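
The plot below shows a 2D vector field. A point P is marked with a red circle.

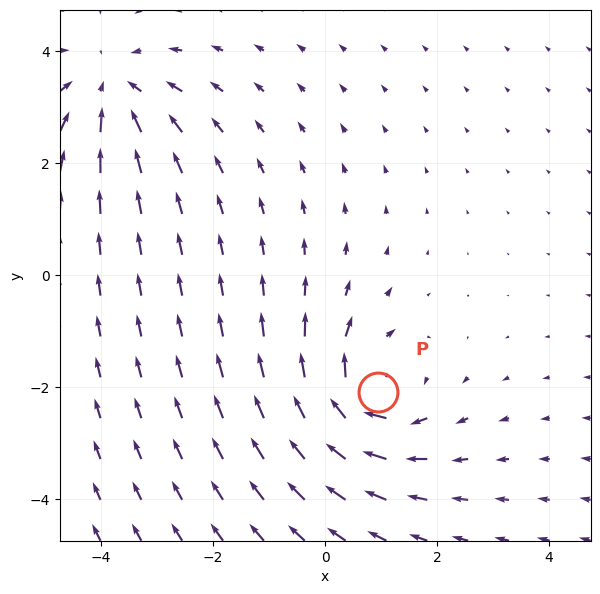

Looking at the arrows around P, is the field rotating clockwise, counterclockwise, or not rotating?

clockwise

Near P at (0.9, -2.1) the arrows circulate clockwise. The curl (z-component) there is about -4; negative curl means clockwise rotation.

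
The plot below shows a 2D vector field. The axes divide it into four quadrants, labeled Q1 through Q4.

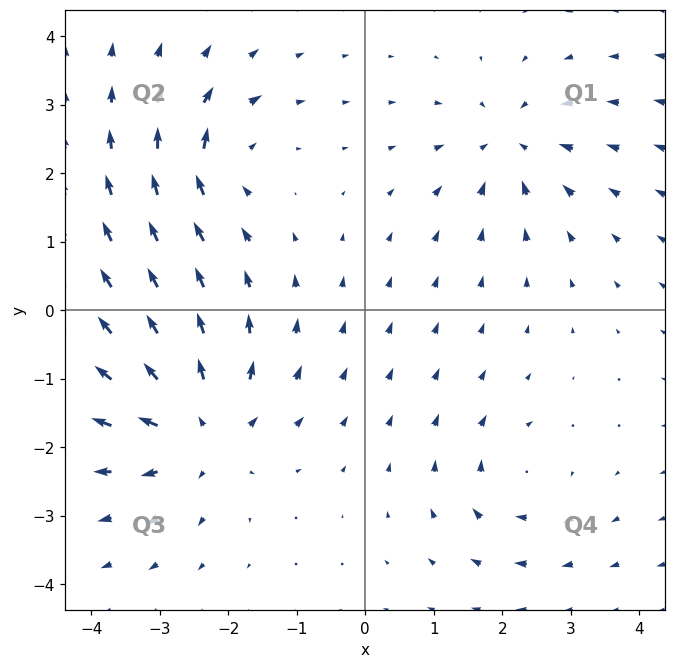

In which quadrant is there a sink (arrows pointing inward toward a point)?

Q1

The sink sits at approximately (2.1, 2.4), which lies in quadrant Q1. The divergence there is about -4, negative as expected for a sink.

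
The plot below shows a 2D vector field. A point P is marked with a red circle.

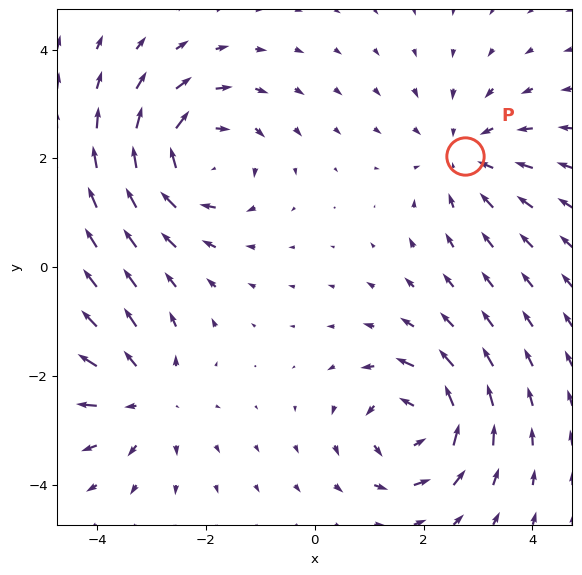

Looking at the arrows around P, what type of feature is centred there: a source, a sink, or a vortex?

sink

At P (2.8, 2.0) the arrows converge inward. Divergence about -3, curl ≈0 — negative divergence with near-zero curl is a sink.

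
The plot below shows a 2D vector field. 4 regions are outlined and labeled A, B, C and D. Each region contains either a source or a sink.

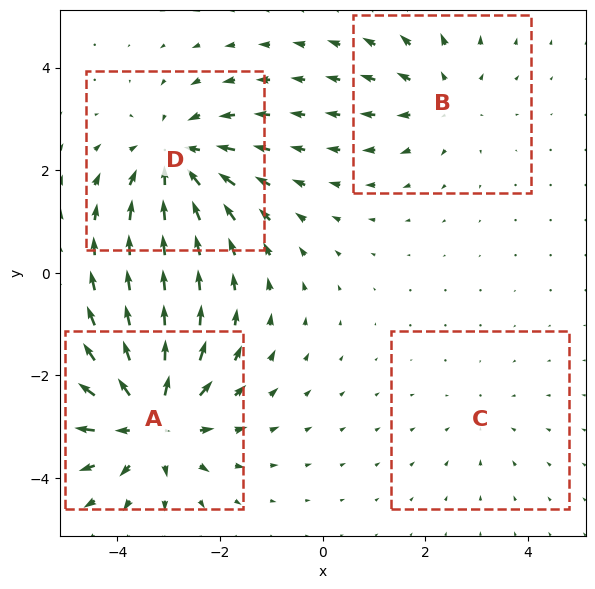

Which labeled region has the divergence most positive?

A

Divergence at each region's feature centre — A: about +6, B: about +3, C: about -2, D: about -5. Region A is most positive.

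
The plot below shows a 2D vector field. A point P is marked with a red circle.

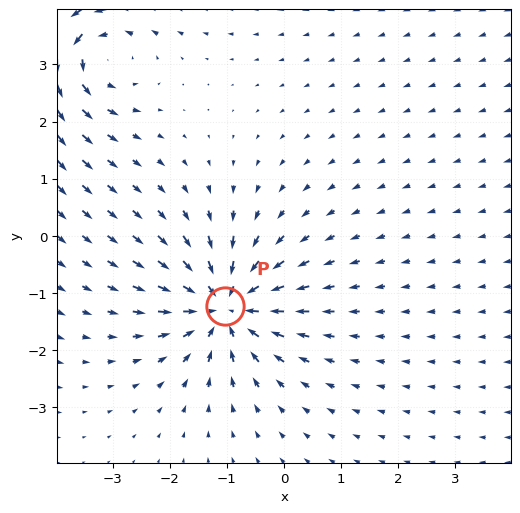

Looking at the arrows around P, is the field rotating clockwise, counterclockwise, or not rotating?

Near P at (-1.0, -1.2) the arrows show no circulation. The curl there is ≈0.

not rotating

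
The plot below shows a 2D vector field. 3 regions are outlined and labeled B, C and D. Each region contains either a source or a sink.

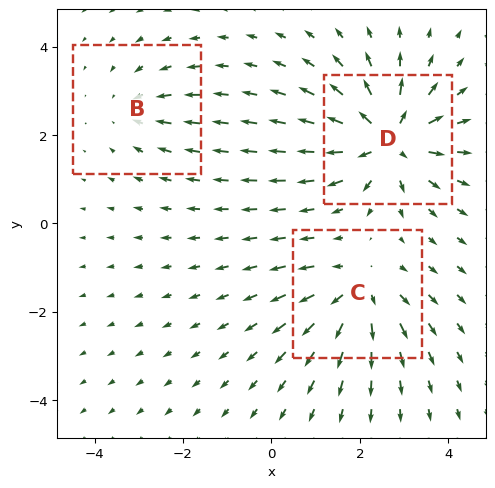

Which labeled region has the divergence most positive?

D

Divergence at each region's feature centre — B: about -2, C: about +4, D: about +5. Region D is most positive.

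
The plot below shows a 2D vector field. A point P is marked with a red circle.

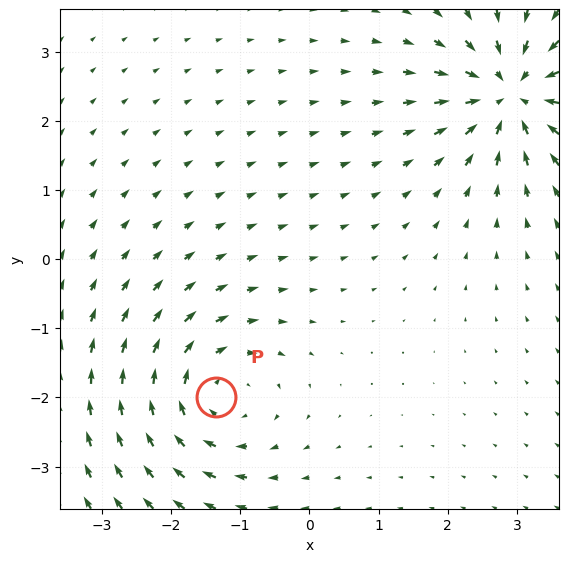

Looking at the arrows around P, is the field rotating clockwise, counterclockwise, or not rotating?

clockwise

Near P at (-1.4, -2.0) the arrows circulate clockwise. The curl (z-component) there is about -5; negative curl means clockwise rotation.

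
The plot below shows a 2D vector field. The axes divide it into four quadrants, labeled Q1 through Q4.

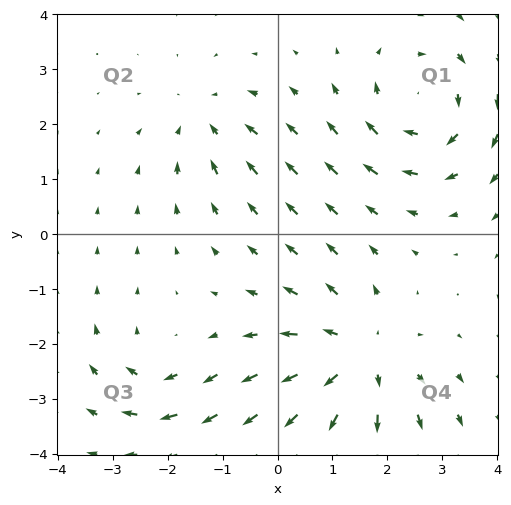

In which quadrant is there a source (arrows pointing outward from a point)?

Q4

The source sits at approximately (1.5, -2.2), which lies in quadrant Q4. The divergence there is about +4, positive as expected for a source.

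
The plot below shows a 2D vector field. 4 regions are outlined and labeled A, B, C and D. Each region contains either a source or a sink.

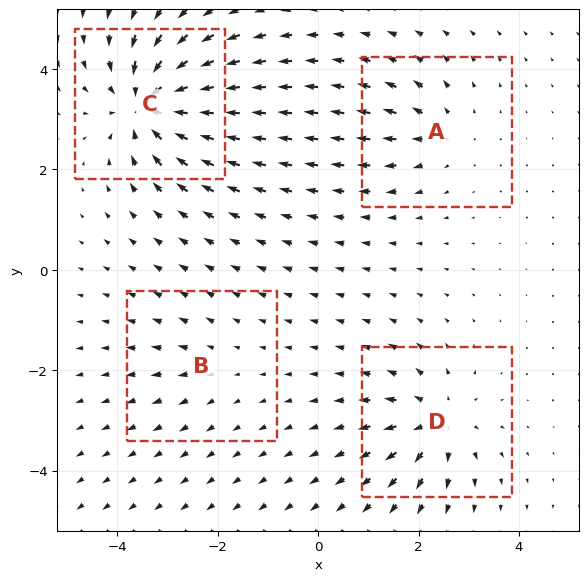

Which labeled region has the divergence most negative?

C

Divergence at each region's feature centre — A: about +4, B: about +2, C: about -8, D: about +6. Region C is most negative.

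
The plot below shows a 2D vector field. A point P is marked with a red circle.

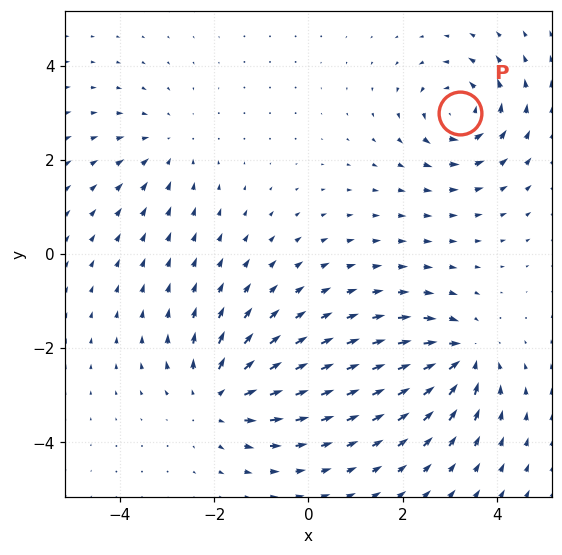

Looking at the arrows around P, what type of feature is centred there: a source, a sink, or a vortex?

At P (3.2, 3.0) the arrows circulate counterclockwise. Divergence ≈0, curl about +6 — near-zero divergence with nonzero curl is a vortex.

vortex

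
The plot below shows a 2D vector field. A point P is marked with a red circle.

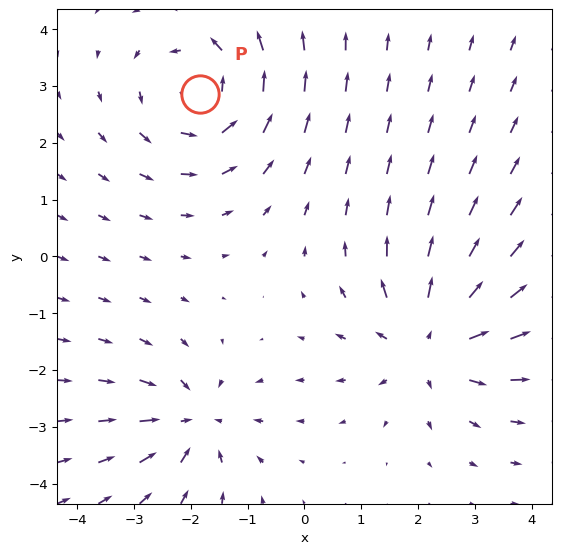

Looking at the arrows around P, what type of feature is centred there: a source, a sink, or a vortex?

vortex

At P (-1.8, 2.9) the arrows circulate counterclockwise. Divergence ≈0, curl about +3 — near-zero divergence with nonzero curl is a vortex.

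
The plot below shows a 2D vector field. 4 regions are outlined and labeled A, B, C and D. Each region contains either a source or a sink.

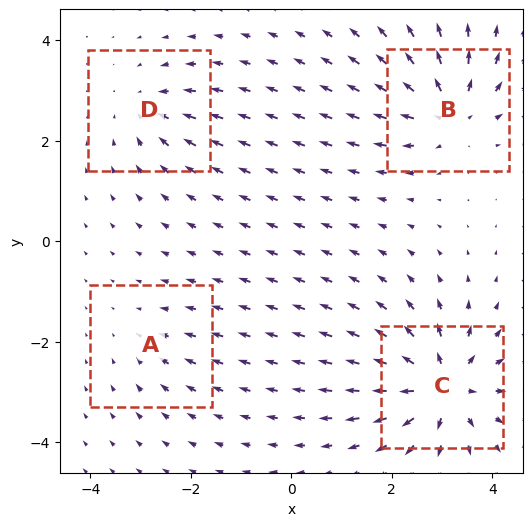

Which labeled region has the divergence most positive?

C

Divergence at each region's feature centre — A: about -2, B: about +6, C: about +8, D: about -4. Region C is most positive.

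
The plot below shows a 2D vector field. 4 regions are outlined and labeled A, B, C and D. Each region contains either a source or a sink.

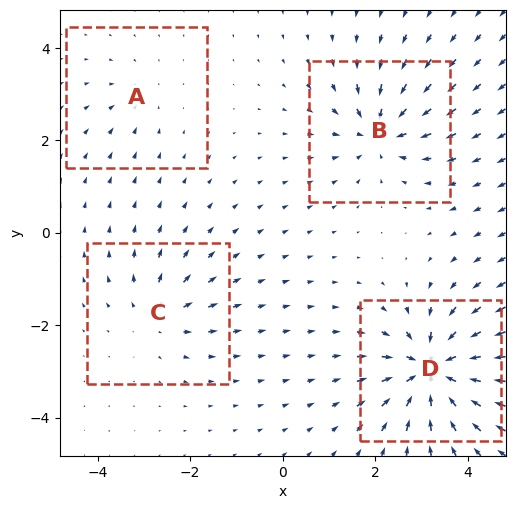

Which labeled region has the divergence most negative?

Divergence at each region's feature centre — A: about -3, B: about -6, C: about +4, D: about -9. Region D is most negative.

D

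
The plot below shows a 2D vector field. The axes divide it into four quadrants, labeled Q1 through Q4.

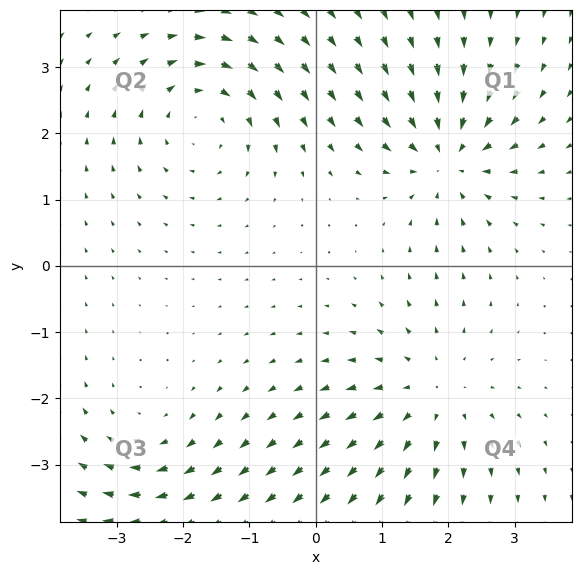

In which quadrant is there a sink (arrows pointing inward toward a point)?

Q1

The sink sits at approximately (2.0, 1.6), which lies in quadrant Q1. The divergence there is about -5, negative as expected for a sink.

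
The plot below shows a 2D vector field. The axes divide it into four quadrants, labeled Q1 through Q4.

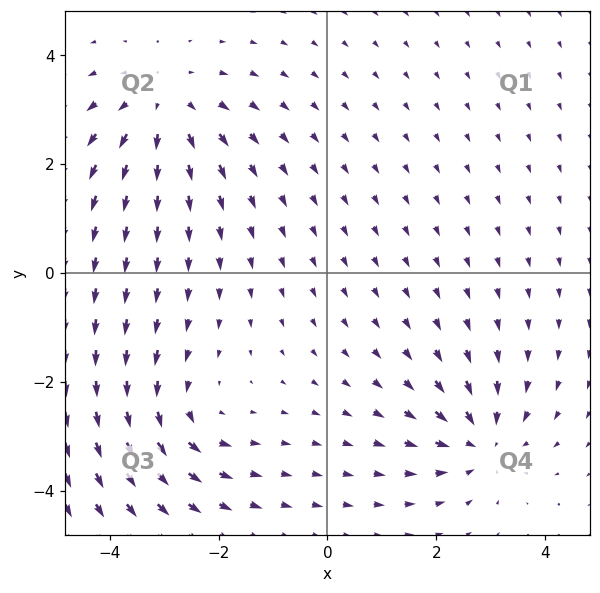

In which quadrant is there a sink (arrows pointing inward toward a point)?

Q4

The sink sits at approximately (2.8, -3.1), which lies in quadrant Q4. The divergence there is about -4, negative as expected for a sink.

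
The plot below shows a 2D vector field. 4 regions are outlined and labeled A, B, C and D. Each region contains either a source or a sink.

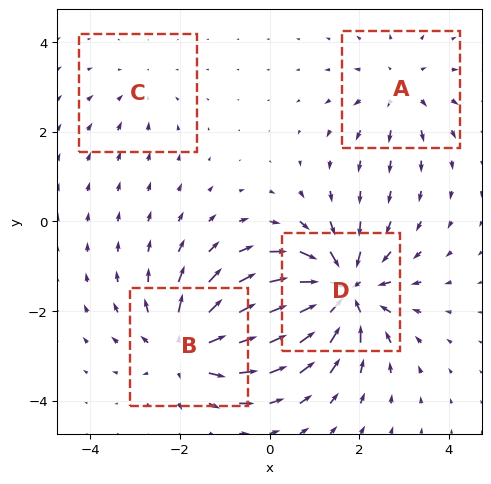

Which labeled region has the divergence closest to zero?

Divergence at each region's feature centre — A: about +3, B: about +6, C: about -2, D: about -7. Region C is closest to zero.

C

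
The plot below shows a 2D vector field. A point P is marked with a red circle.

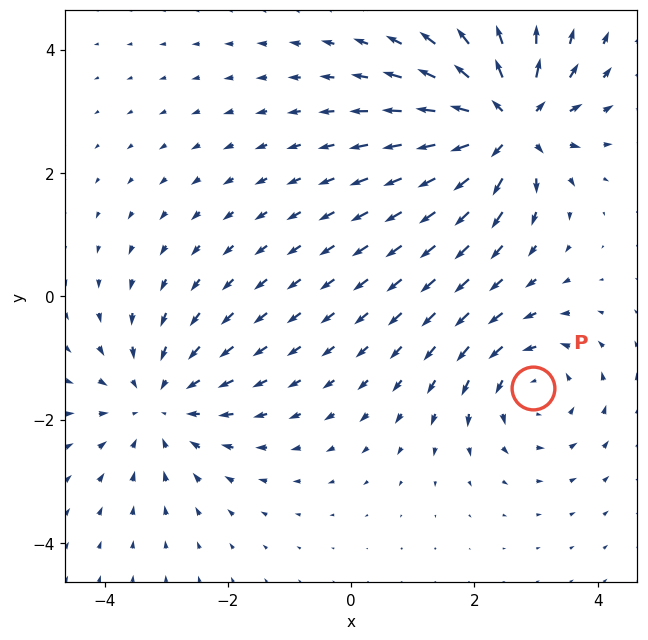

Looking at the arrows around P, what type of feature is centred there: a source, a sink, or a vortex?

vortex

At P (3.0, -1.5) the arrows circulate counterclockwise. Divergence ≈0, curl about +3 — near-zero divergence with nonzero curl is a vortex.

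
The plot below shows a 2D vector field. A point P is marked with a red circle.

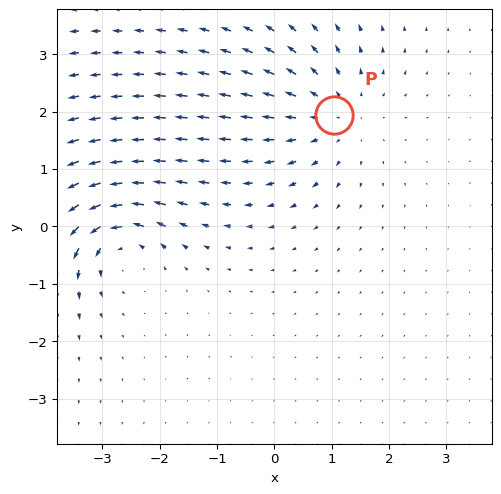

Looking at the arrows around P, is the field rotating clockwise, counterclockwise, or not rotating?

not rotating

Near P at (1.0, 1.9) the arrows show no circulation. The curl there is ≈0.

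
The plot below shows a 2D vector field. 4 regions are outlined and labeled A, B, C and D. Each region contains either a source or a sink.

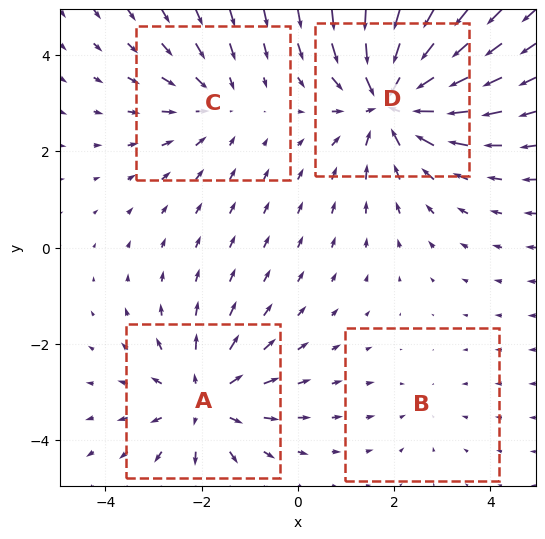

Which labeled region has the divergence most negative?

D

Divergence at each region's feature centre — A: about +5, B: about -2, C: about -3, D: about -7. Region D is most negative.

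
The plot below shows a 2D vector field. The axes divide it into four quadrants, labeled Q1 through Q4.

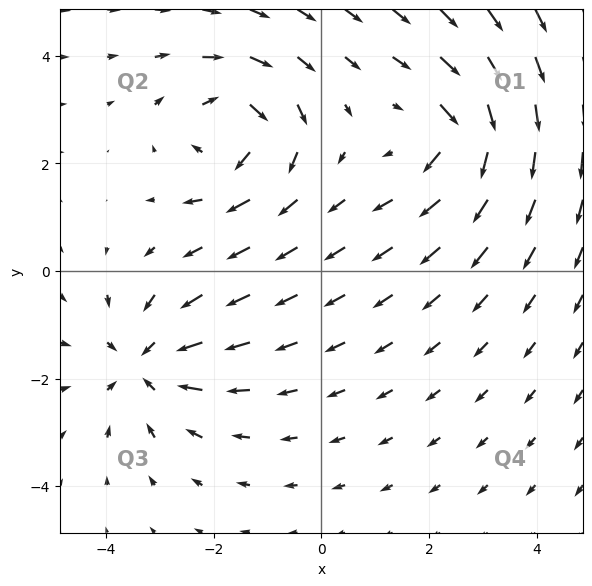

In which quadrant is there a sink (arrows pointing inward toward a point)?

The sink sits at approximately (-3.3, -1.7), which lies in quadrant Q3. The divergence there is about -3, negative as expected for a sink.

Q3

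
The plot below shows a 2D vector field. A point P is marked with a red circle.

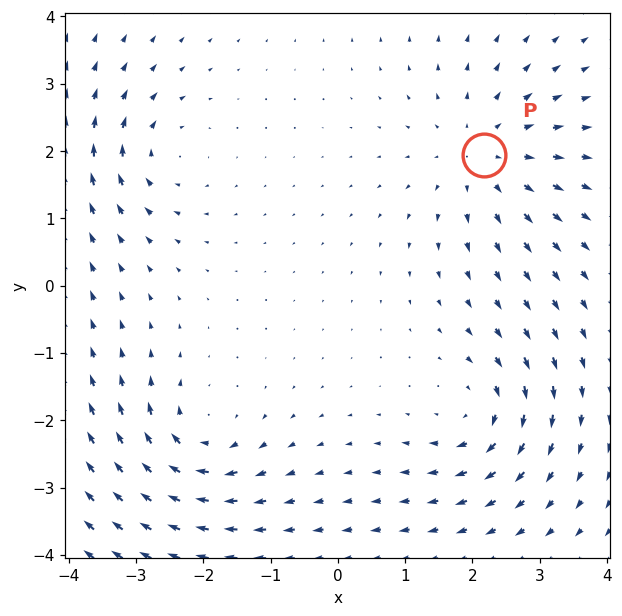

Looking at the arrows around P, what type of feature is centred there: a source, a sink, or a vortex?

At P (2.2, 1.9) the arrows spread outward. Divergence about +4, curl ≈0 — positive divergence with near-zero curl is a source.

source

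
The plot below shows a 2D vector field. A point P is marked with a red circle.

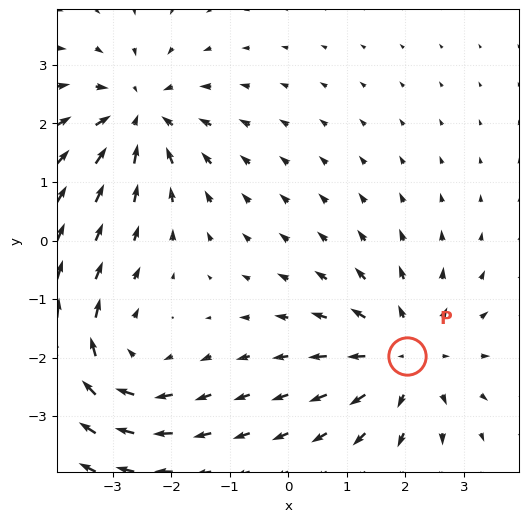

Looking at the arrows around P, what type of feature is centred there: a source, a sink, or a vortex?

source

At P (2.0, -2.0) the arrows spread outward. Divergence about +4, curl ≈0 — positive divergence with near-zero curl is a source.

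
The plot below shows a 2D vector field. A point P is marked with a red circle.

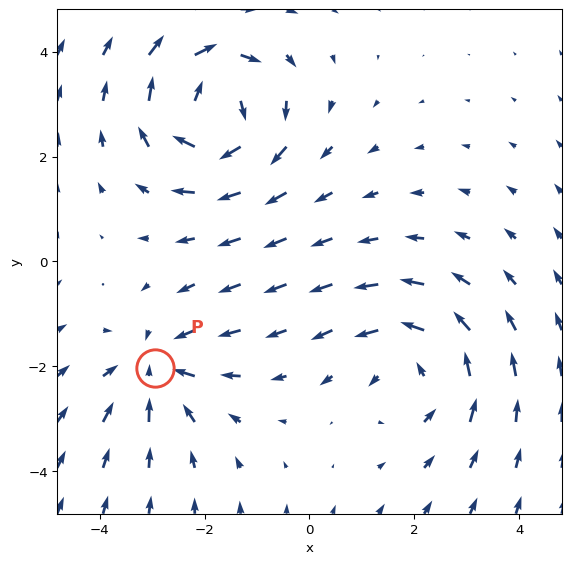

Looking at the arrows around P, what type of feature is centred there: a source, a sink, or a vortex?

At P (-2.9, -2.0) the arrows converge inward. Divergence about -3, curl ≈0 — negative divergence with near-zero curl is a sink.

sink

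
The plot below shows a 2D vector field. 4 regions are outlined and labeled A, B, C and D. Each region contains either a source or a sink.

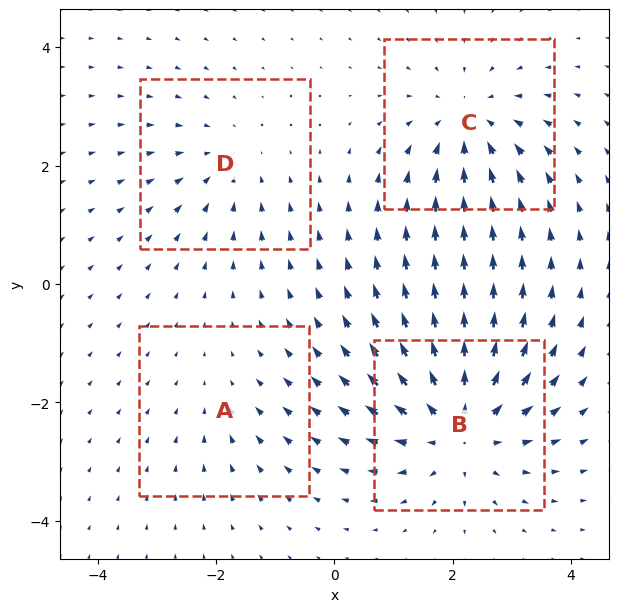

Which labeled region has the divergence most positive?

Divergence at each region's feature centre — A: about -2, B: about +6, C: about -5, D: about -3. Region B is most positive.

B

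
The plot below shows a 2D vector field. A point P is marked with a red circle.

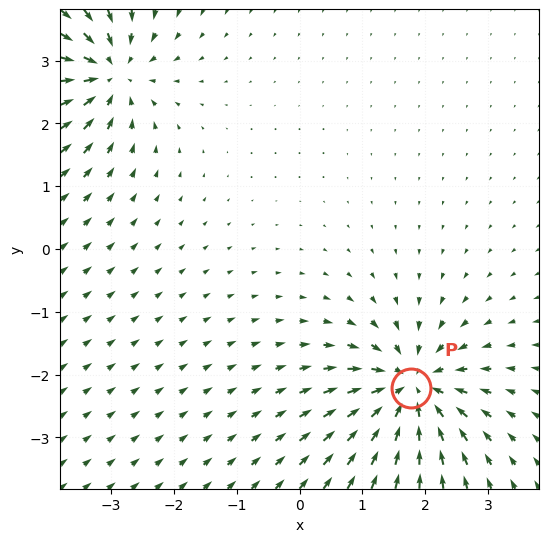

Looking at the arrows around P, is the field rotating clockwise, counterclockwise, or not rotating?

Near P at (1.8, -2.2) the arrows show no circulation. The curl there is ≈0.

not rotating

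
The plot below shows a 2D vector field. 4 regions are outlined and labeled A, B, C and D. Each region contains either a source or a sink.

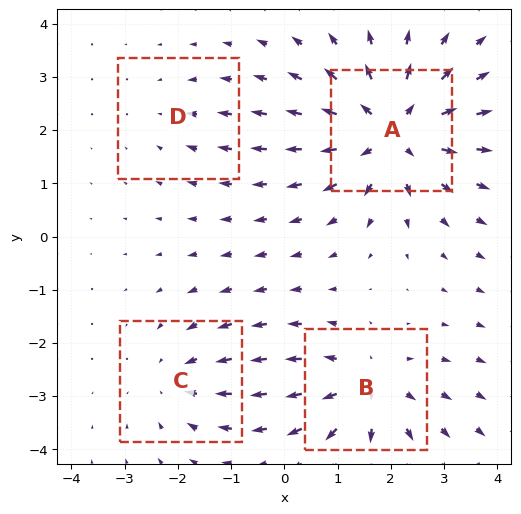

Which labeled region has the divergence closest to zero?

Divergence at each region's feature centre — A: about +6, B: about +4, C: about -3, D: about -2. Region D is closest to zero.

D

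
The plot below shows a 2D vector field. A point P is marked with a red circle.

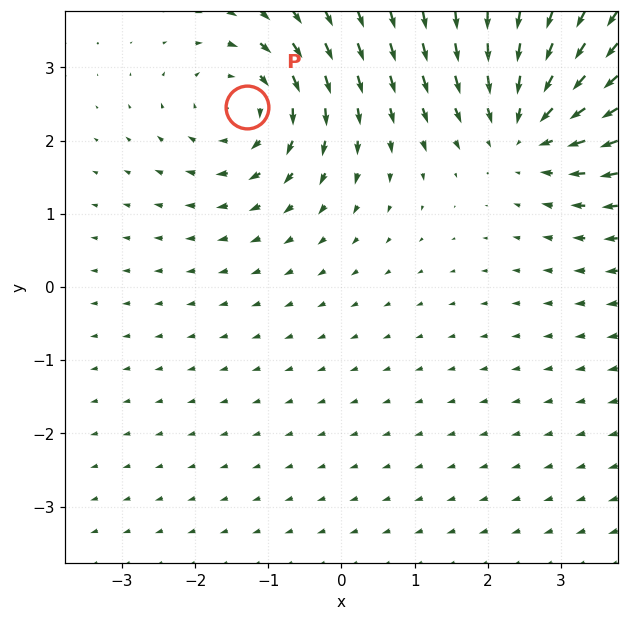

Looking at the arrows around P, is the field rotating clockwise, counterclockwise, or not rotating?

Near P at (-1.3, 2.5) the arrows circulate clockwise. The curl (z-component) there is about -4; negative curl means clockwise rotation.

clockwise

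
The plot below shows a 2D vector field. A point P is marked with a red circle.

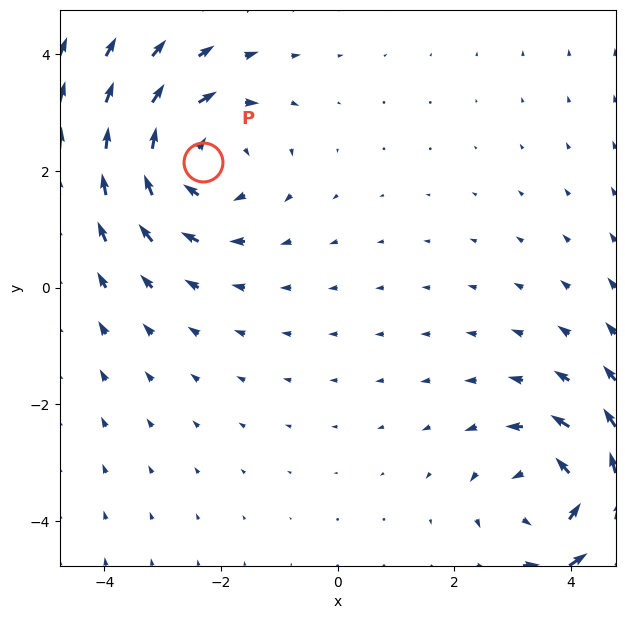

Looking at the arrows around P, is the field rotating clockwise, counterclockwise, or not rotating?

Near P at (-2.3, 2.2) the arrows circulate clockwise. The curl (z-component) there is about -3; negative curl means clockwise rotation.

clockwise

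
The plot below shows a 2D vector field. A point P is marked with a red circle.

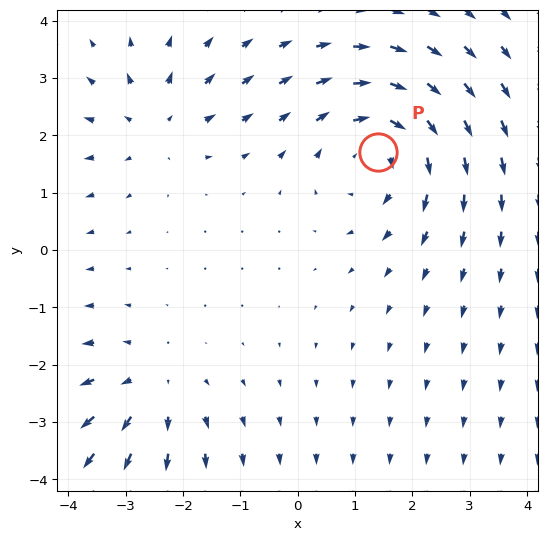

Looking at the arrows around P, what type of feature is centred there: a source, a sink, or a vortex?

vortex

At P (1.4, 1.7) the arrows circulate clockwise. Divergence ≈0, curl about -4 — near-zero divergence with nonzero curl is a vortex.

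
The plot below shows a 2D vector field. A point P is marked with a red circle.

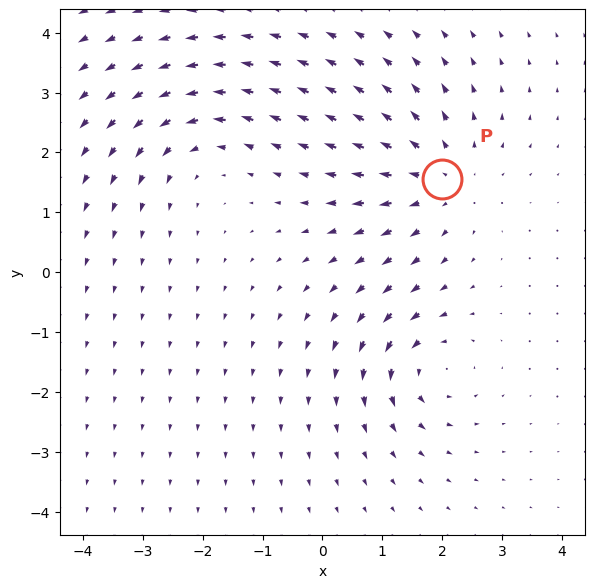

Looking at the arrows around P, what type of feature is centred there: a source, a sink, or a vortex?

At P (2.0, 1.6) the arrows spread outward. Divergence about +3, curl ≈0 — positive divergence with near-zero curl is a source.

source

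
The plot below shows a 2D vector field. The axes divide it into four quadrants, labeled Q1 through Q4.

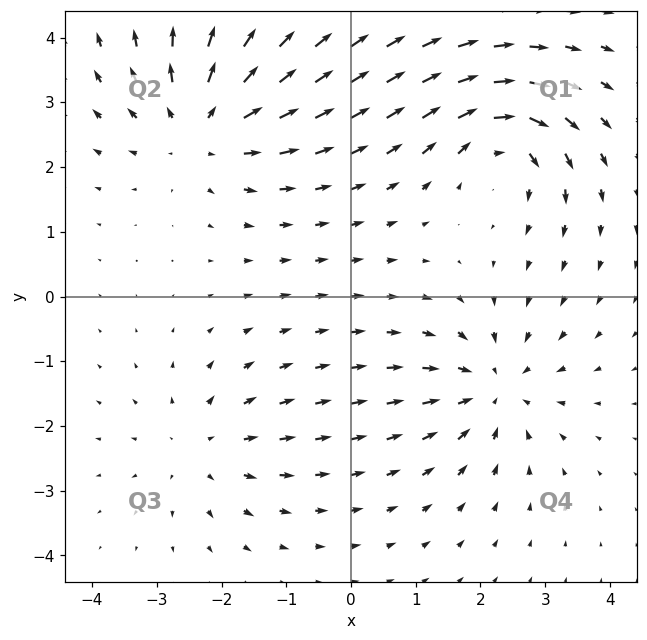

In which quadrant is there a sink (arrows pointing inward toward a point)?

The sink sits at approximately (2.2, -1.4), which lies in quadrant Q4. The divergence there is about -4, negative as expected for a sink.

Q4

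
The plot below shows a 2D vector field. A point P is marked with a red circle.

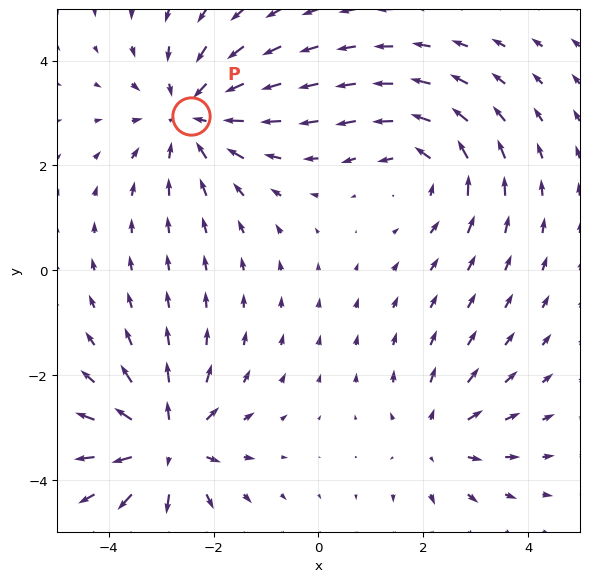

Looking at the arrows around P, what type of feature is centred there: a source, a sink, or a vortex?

At P (-2.4, 3.0) the arrows converge inward. Divergence about -4, curl ≈0 — negative divergence with near-zero curl is a sink.

sink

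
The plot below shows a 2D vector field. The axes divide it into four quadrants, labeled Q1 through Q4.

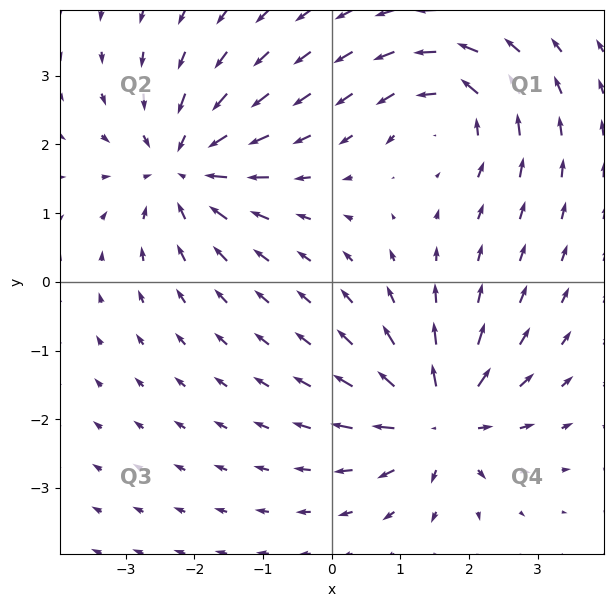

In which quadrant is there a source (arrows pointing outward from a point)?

The source sits at approximately (1.6, -2.0), which lies in quadrant Q4. The divergence there is about +5, positive as expected for a source.

Q4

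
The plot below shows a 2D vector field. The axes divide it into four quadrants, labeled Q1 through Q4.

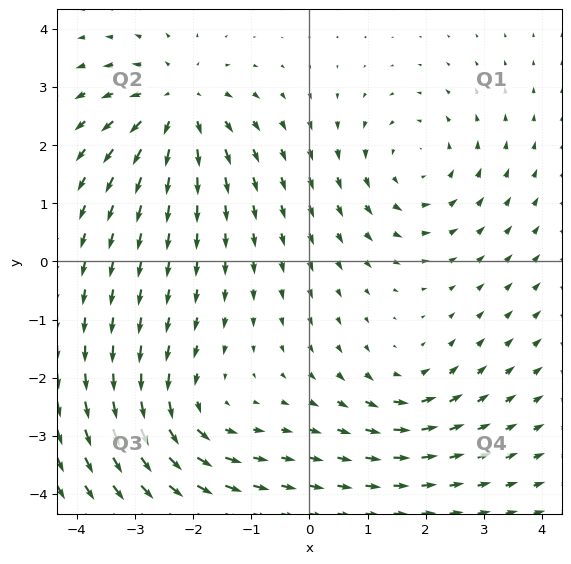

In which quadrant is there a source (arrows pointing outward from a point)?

The source sits at approximately (-2.3, 2.7), which lies in quadrant Q2. The divergence there is about +5, positive as expected for a source.

Q2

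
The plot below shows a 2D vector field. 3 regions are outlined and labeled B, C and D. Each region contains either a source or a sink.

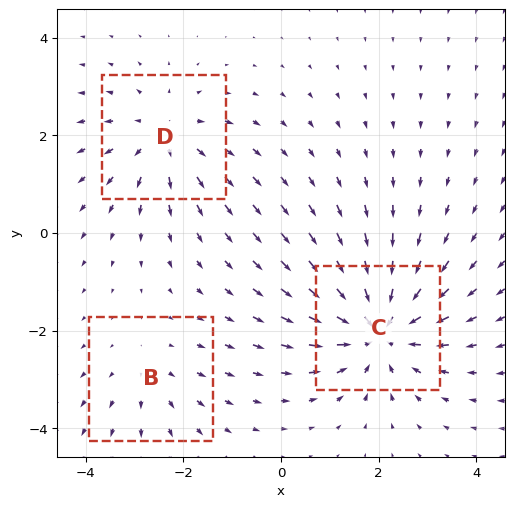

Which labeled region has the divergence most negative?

Divergence at each region's feature centre — B: about +2, C: about -5, D: about +3. Region C is most negative.

C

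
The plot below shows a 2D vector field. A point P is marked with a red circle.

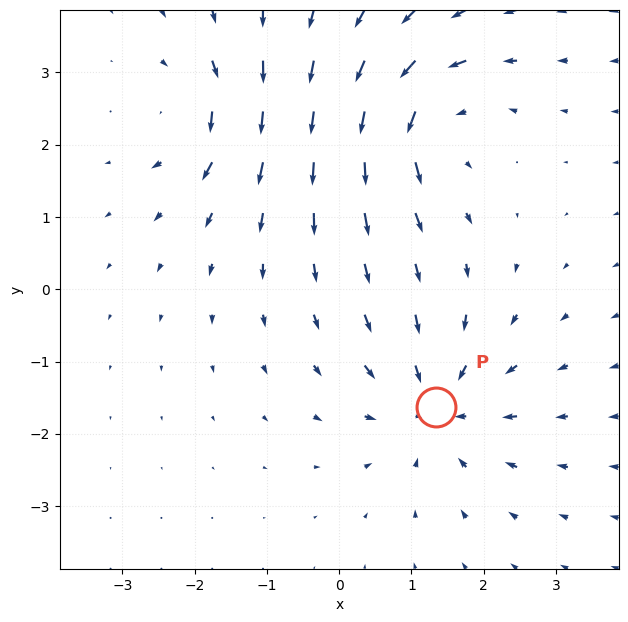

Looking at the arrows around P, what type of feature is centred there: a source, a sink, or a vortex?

sink

At P (1.3, -1.6) the arrows converge inward. Divergence about -6, curl ≈0 — negative divergence with near-zero curl is a sink.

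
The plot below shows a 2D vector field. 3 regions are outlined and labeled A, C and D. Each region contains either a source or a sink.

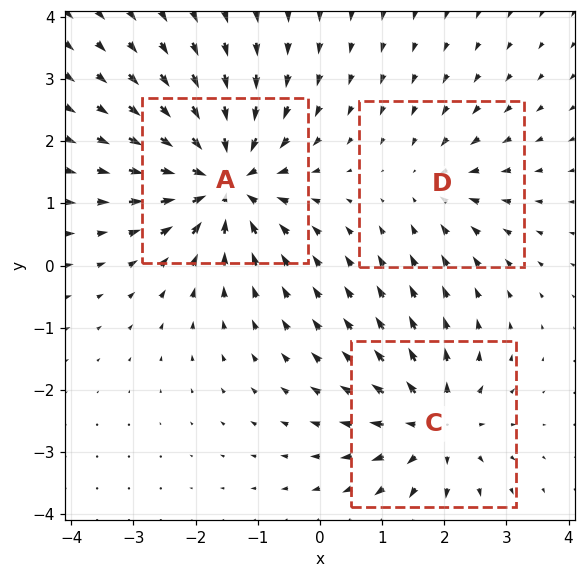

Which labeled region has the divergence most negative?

Divergence at each region's feature centre — A: about -6, C: about +4, D: about -2. Region A is most negative.

A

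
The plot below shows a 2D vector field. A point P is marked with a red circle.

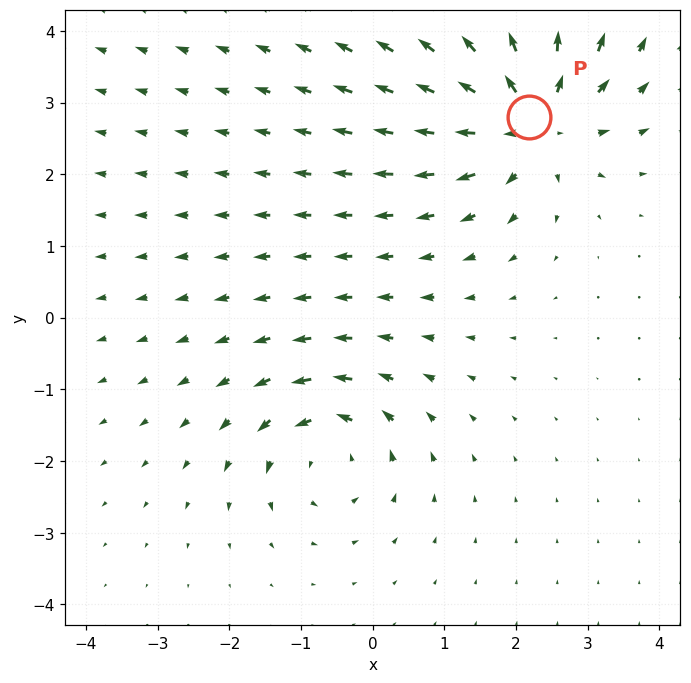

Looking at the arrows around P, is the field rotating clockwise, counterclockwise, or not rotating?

not rotating

Near P at (2.2, 2.8) the arrows show no circulation. The curl there is ≈0.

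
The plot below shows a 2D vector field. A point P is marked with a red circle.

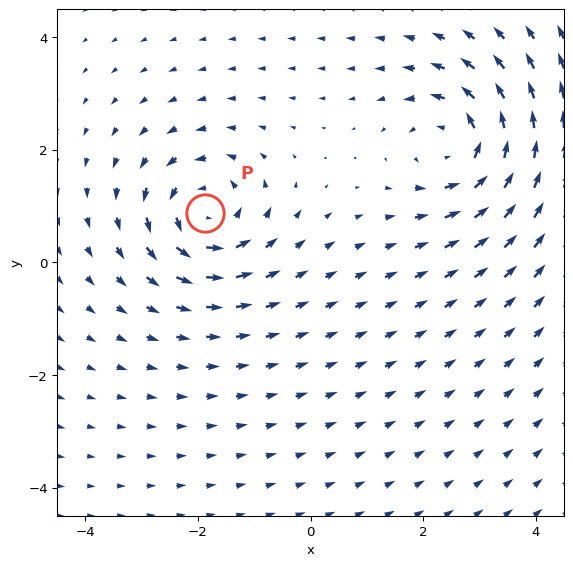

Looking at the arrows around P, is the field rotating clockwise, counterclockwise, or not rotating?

Near P at (-1.9, 0.9) the arrows circulate counterclockwise. The curl (z-component) there is about +4; positive curl means counterclockwise rotation.

counterclockwise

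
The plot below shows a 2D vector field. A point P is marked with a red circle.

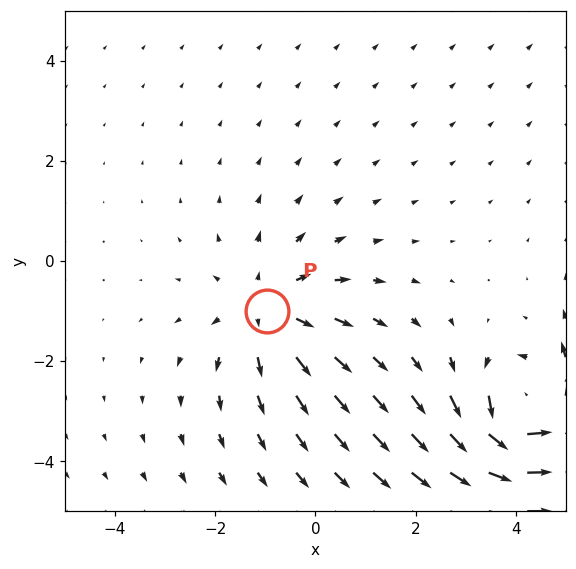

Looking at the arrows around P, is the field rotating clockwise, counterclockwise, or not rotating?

not rotating

Near P at (-1.0, -1.0) the arrows show no circulation. The curl there is ≈0.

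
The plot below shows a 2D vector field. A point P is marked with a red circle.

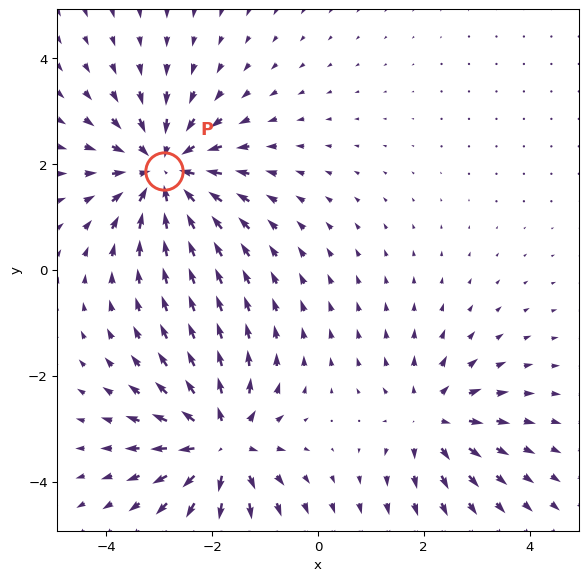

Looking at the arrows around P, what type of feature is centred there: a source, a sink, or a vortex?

sink

At P (-2.9, 1.9) the arrows converge inward. Divergence about -4, curl ≈0 — negative divergence with near-zero curl is a sink.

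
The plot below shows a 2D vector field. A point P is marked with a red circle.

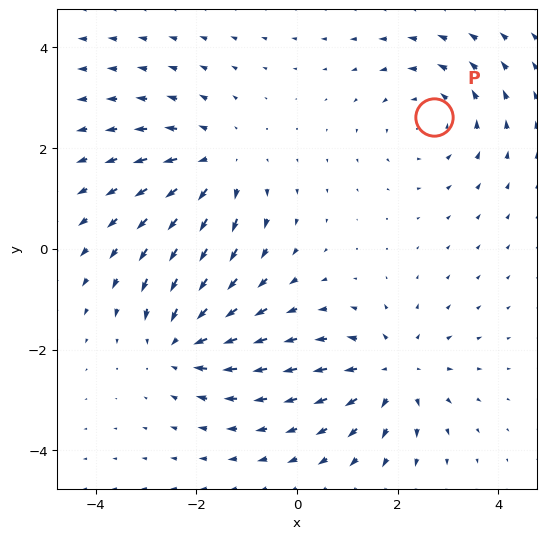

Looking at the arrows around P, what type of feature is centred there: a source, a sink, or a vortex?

At P (2.7, 2.6) the arrows circulate counterclockwise. Divergence ≈0, curl about +4 — near-zero divergence with nonzero curl is a vortex.

vortex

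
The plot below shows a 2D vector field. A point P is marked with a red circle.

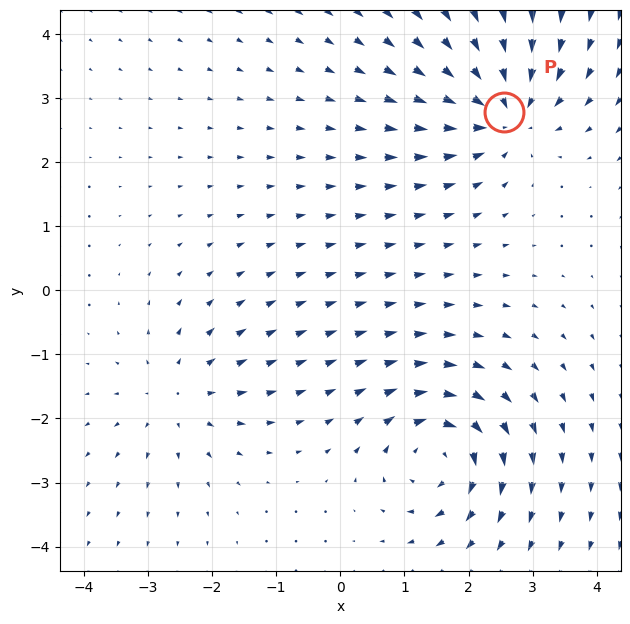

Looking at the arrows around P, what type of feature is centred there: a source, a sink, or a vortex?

At P (2.6, 2.8) the arrows converge inward. Divergence about -5, curl ≈0 — negative divergence with near-zero curl is a sink.

sink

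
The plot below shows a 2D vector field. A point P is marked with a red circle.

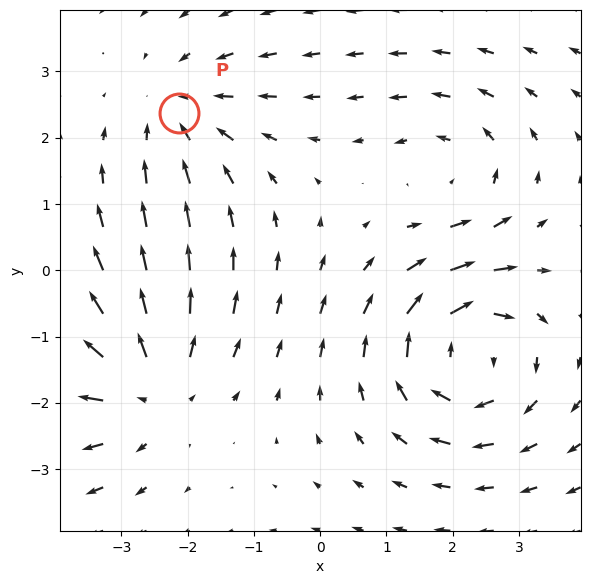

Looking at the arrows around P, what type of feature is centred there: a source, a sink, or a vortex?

sink

At P (-2.1, 2.4) the arrows converge inward. Divergence about -2, curl ≈0 — negative divergence with near-zero curl is a sink.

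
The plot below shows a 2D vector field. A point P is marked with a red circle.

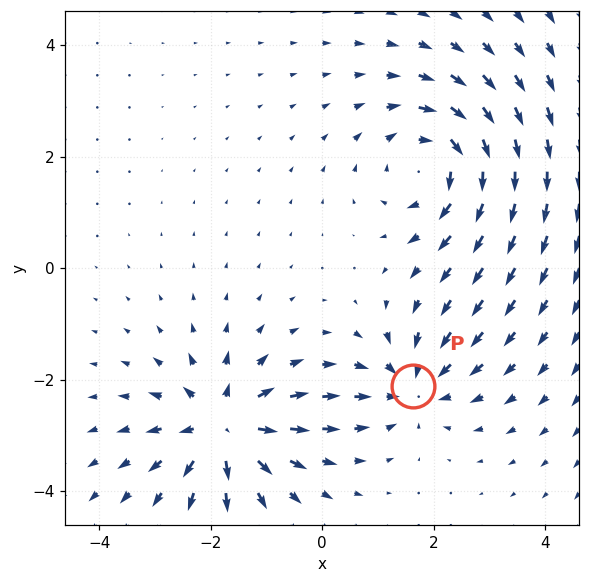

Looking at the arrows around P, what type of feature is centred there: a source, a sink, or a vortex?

At P (1.6, -2.1) the arrows converge inward. Divergence about -4, curl ≈0 — negative divergence with near-zero curl is a sink.

sink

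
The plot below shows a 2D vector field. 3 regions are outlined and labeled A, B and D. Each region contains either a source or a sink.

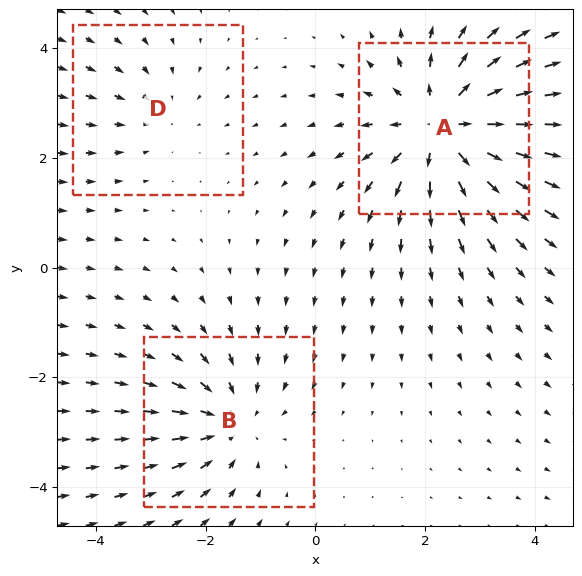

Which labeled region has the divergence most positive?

A

Divergence at each region's feature centre — A: about +4, B: about -3, D: about -2. Region A is most positive.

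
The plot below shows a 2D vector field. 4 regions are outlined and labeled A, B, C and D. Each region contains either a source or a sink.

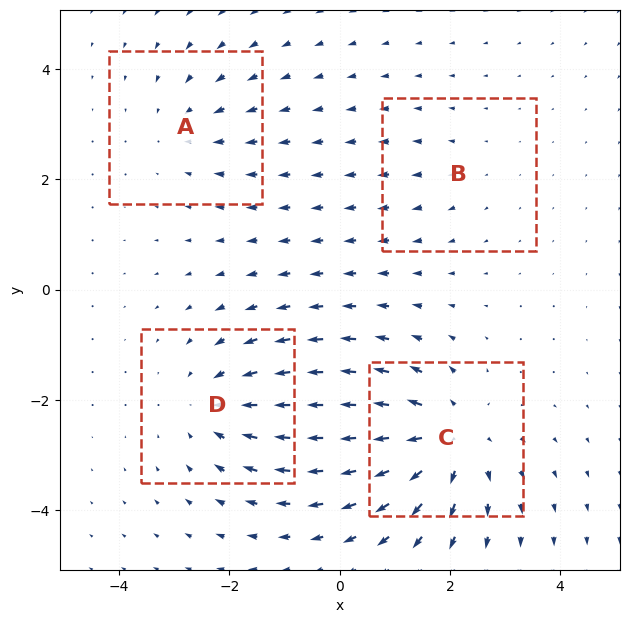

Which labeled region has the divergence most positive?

Divergence at each region's feature centre — A: about -3, B: about +2, C: about +6, D: about -4. Region C is most positive.

C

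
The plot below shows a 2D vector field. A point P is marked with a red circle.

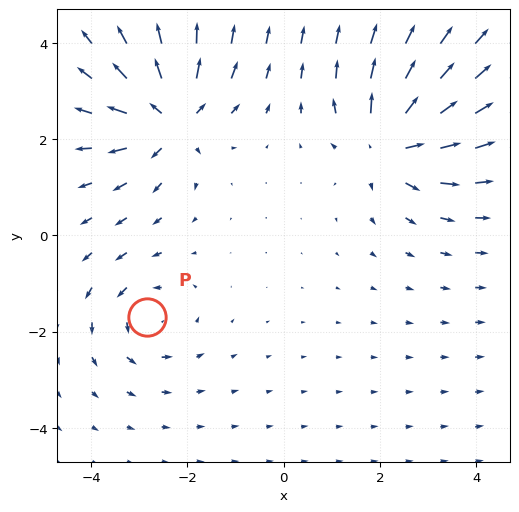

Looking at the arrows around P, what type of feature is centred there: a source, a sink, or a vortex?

At P (-2.8, -1.7) the arrows circulate counterclockwise. Divergence ≈0, curl about +3 — near-zero divergence with nonzero curl is a vortex.

vortex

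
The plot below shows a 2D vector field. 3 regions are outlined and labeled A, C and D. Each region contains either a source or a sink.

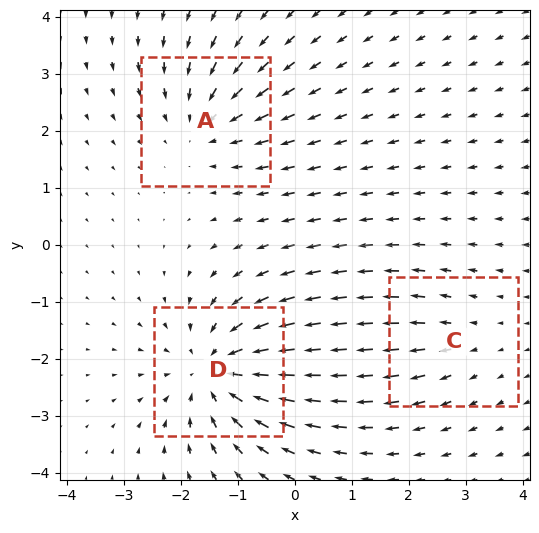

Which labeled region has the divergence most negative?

D

Divergence at each region's feature centre — A: about -3, C: about +2, D: about -4. Region D is most negative.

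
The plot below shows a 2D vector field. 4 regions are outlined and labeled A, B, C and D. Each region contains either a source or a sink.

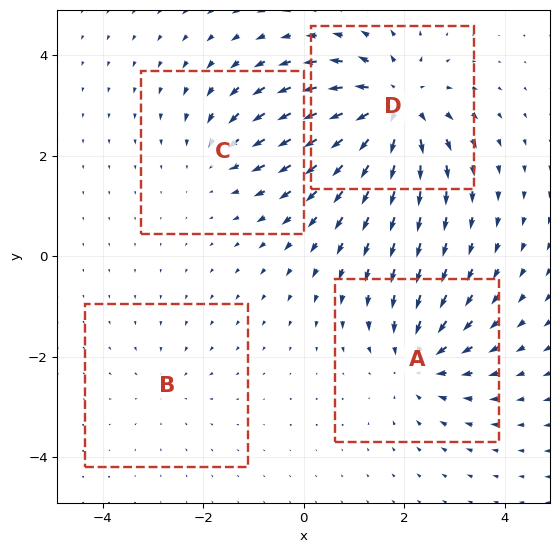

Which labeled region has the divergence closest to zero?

B

Divergence at each region's feature centre — A: about -5, B: about -2, C: about -3, D: about +7. Region B is closest to zero.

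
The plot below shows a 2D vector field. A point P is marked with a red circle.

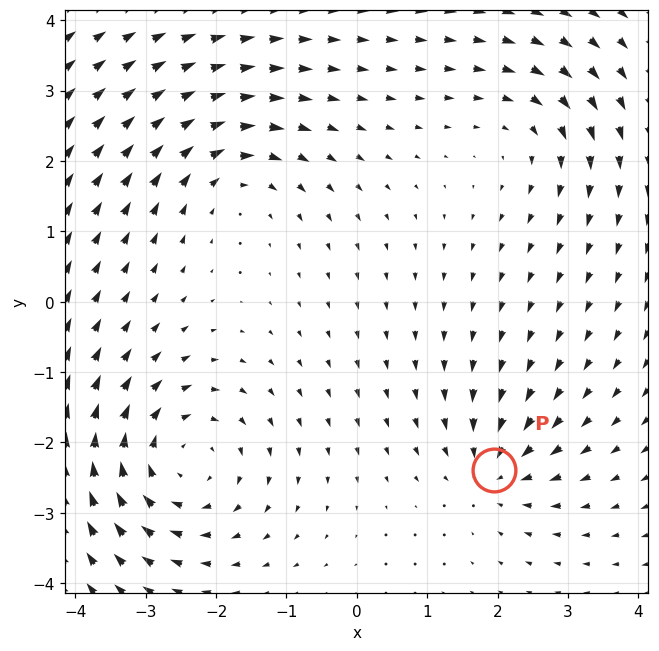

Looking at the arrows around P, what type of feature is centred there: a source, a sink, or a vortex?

At P (1.9, -2.4) the arrows converge inward. Divergence about -4, curl ≈0 — negative divergence with near-zero curl is a sink.

sink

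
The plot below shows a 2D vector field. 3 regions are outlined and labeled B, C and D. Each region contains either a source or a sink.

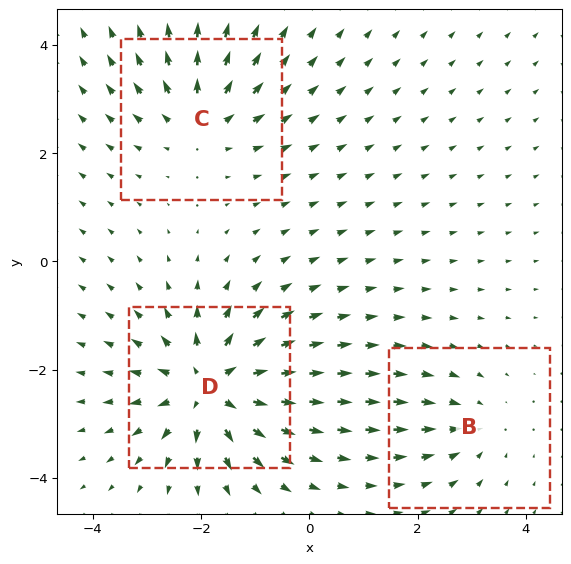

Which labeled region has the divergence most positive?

D

Divergence at each region's feature centre — B: about -2, C: about +3, D: about +5. Region D is most positive.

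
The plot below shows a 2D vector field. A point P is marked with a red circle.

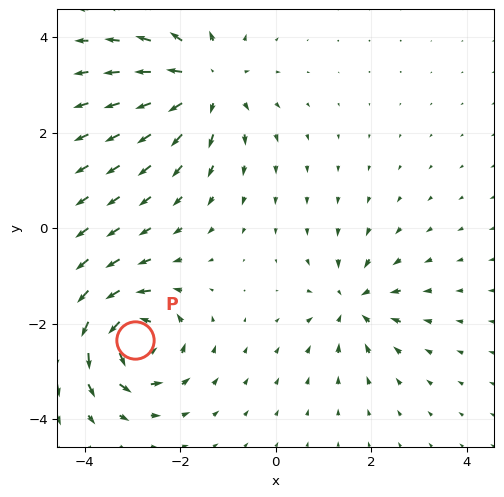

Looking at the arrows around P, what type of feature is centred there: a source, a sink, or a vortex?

vortex

At P (-3.0, -2.3) the arrows circulate counterclockwise. Divergence ≈0, curl about +7 — near-zero divergence with nonzero curl is a vortex.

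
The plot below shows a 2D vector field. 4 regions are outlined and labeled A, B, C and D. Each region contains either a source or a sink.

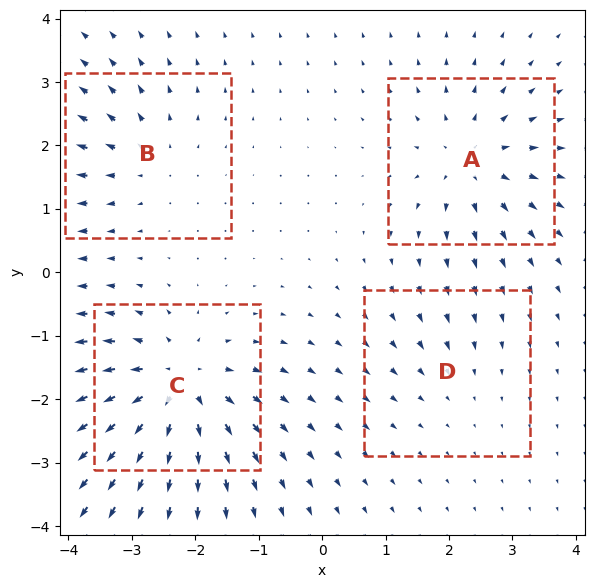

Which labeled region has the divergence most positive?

C

Divergence at each region's feature centre — A: about +6, B: about +4, C: about +8, D: about -2. Region C is most positive.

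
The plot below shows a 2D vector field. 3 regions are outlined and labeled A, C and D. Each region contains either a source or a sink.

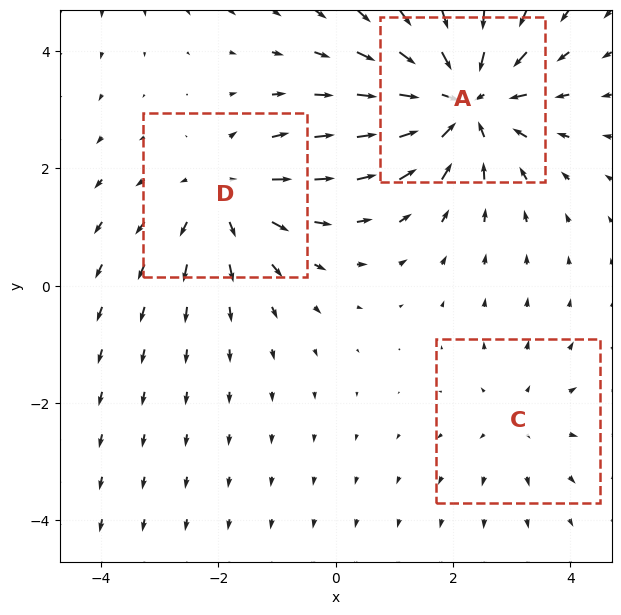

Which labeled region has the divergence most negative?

A

Divergence at each region's feature centre — A: about -5, C: about +2, D: about +3. Region A is most negative.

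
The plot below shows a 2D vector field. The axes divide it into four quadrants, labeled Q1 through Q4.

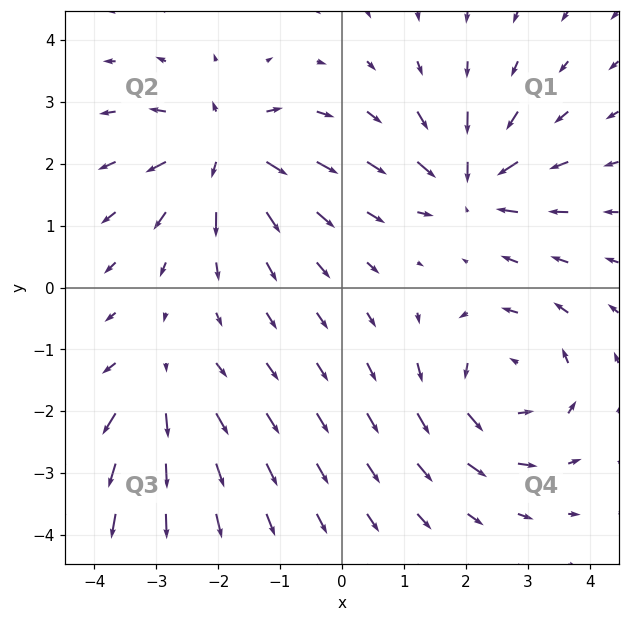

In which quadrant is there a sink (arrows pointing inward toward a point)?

The sink sits at approximately (2.1, 1.7), which lies in quadrant Q1. The divergence there is about -5, negative as expected for a sink.

Q1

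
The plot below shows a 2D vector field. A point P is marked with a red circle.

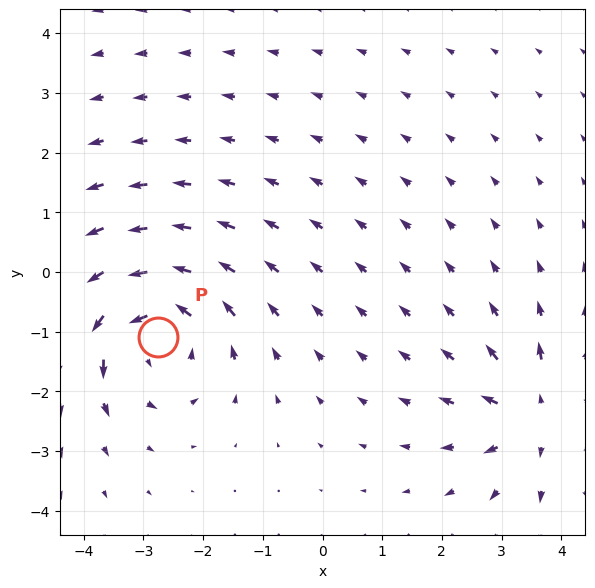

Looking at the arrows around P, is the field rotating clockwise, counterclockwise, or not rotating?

Near P at (-2.8, -1.1) the arrows circulate counterclockwise. The curl (z-component) there is about +4; positive curl means counterclockwise rotation.

counterclockwise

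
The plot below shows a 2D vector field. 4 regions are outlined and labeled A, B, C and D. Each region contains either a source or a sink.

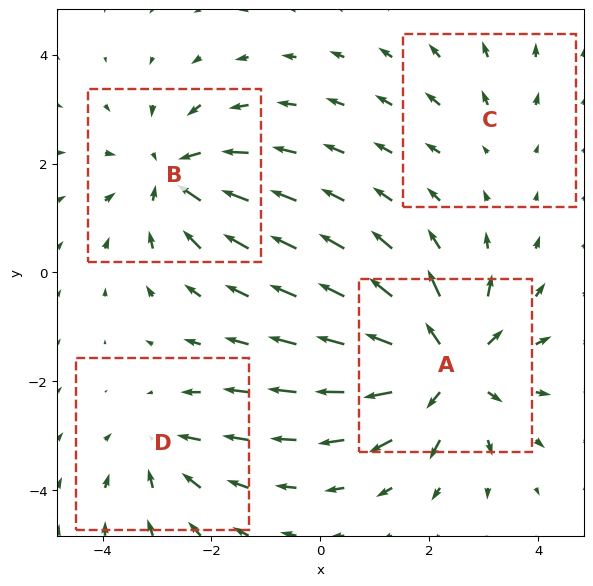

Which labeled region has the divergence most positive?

A

Divergence at each region's feature centre — A: about +7, B: about -5, C: about +2, D: about -3. Region A is most positive.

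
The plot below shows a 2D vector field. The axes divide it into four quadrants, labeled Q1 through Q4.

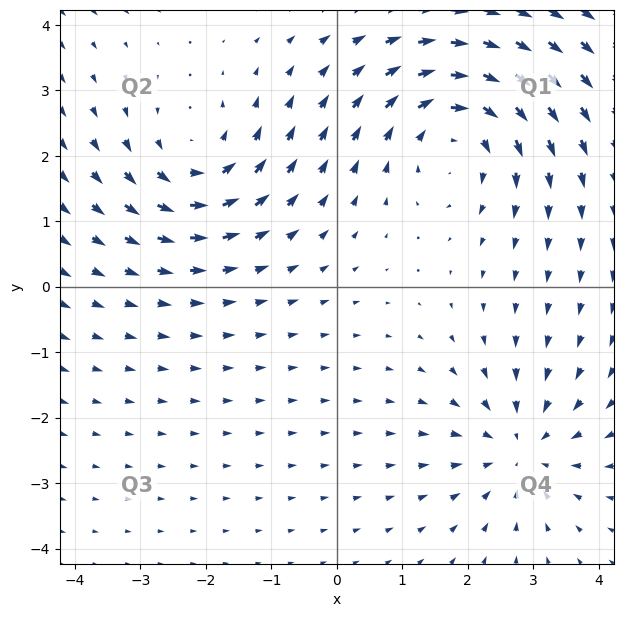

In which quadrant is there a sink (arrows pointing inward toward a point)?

The sink sits at approximately (2.8, -2.5), which lies in quadrant Q4. The divergence there is about -4, negative as expected for a sink.

Q4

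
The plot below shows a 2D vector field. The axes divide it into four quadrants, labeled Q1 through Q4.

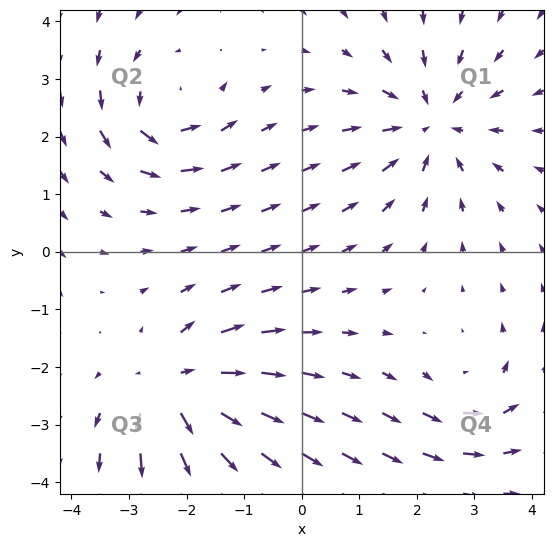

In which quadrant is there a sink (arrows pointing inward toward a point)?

Q1

The sink sits at approximately (2.3, 2.2), which lies in quadrant Q1. The divergence there is about -4, negative as expected for a sink.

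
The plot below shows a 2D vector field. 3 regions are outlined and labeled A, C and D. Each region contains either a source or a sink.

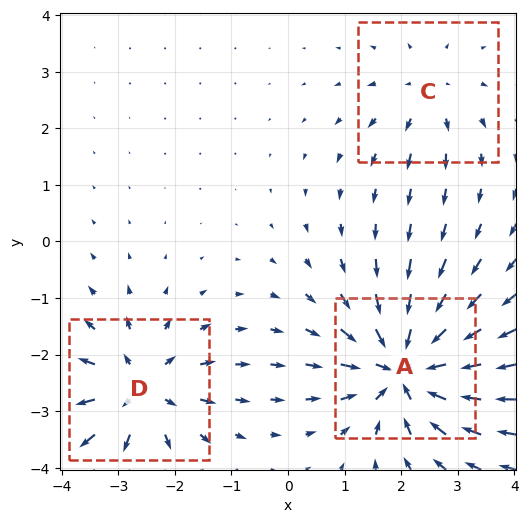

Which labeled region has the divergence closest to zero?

Divergence at each region's feature centre — A: about -6, C: about +2, D: about +4. Region C is closest to zero.

C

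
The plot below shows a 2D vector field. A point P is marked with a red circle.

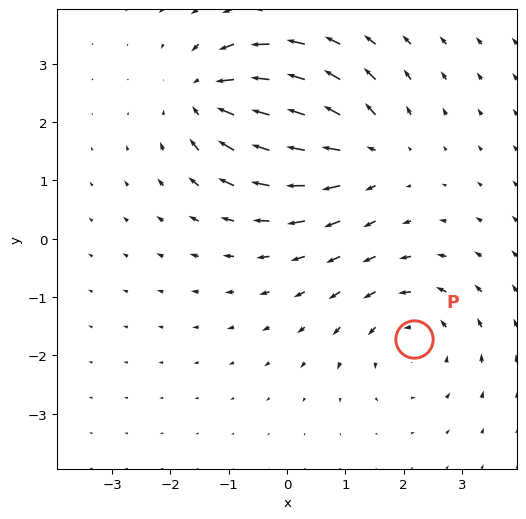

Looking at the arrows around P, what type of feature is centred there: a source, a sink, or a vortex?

At P (2.2, -1.7) the arrows circulate counterclockwise. Divergence ≈0, curl about +4 — near-zero divergence with nonzero curl is a vortex.

vortex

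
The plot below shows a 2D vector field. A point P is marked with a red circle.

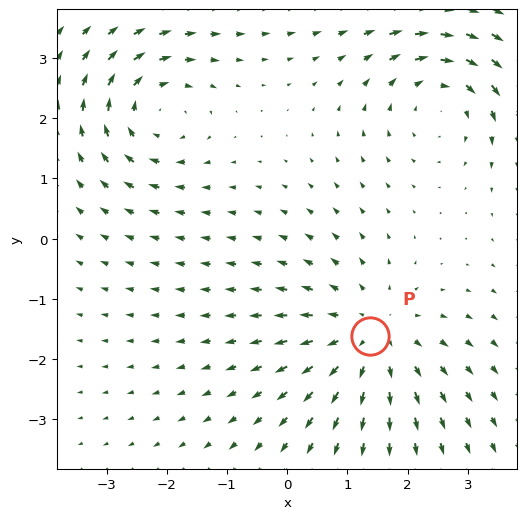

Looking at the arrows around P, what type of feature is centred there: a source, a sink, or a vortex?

At P (1.4, -1.6) the arrows spread outward. Divergence about +4, curl ≈0 — positive divergence with near-zero curl is a source.

source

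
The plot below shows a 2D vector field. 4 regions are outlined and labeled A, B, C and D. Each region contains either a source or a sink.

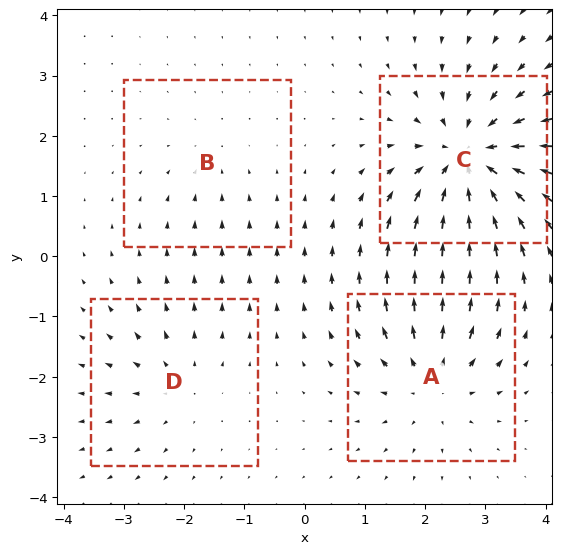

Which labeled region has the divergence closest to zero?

B

Divergence at each region's feature centre — A: about +5, B: about -2, C: about -7, D: about +3. Region B is closest to zero.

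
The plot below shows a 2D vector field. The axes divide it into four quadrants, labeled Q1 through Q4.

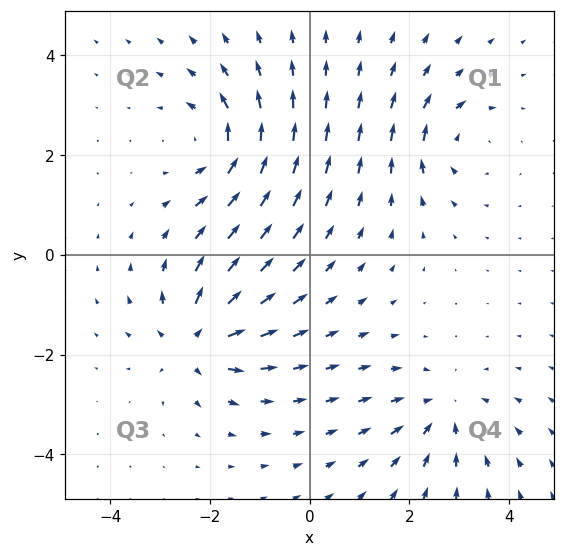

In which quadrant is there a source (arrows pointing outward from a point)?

Q3

The source sits at approximately (-2.3, -1.7), which lies in quadrant Q3. The divergence there is about +6, positive as expected for a source.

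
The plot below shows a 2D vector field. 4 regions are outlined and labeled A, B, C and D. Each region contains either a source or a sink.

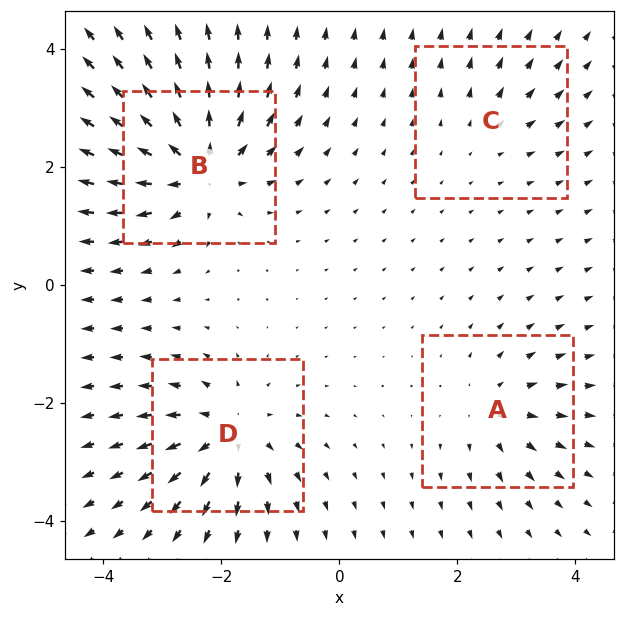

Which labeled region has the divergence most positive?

B

Divergence at each region's feature centre — A: about +4, B: about +8, C: about +2, D: about +6. Region B is most positive.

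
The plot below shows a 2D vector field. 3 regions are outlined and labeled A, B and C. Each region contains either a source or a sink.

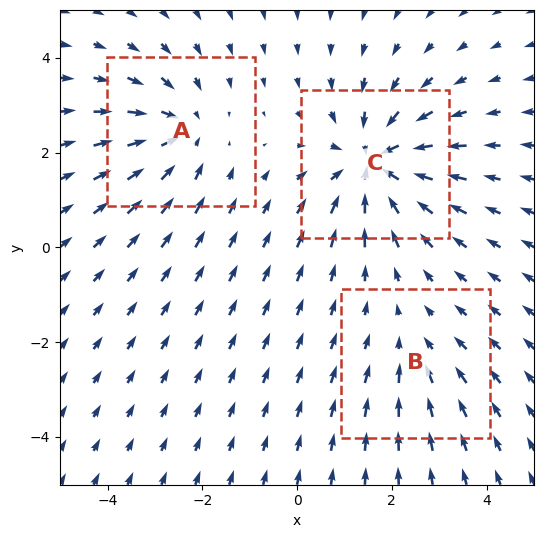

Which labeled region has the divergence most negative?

Divergence at each region's feature centre — A: about -3, B: about -2, C: about -4. Region C is most negative.

C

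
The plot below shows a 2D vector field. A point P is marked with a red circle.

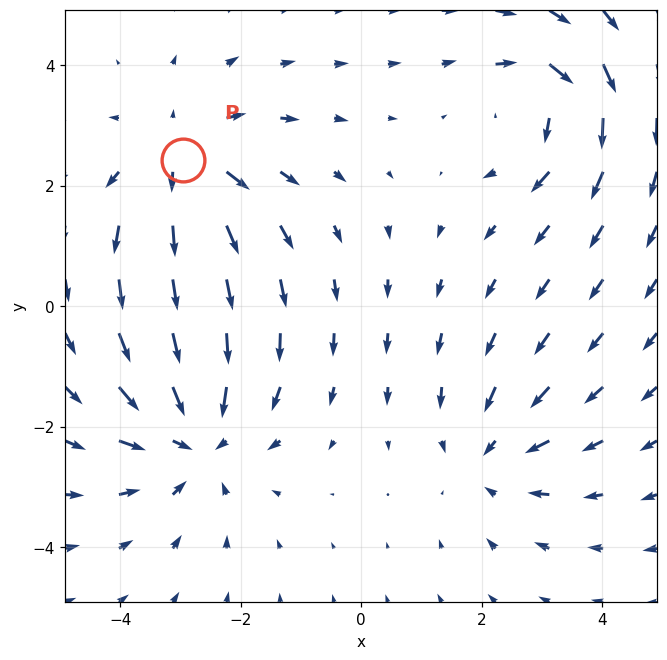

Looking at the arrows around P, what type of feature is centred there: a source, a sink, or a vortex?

At P (-3.0, 2.4) the arrows spread outward. Divergence about +4, curl ≈0 — positive divergence with near-zero curl is a source.

source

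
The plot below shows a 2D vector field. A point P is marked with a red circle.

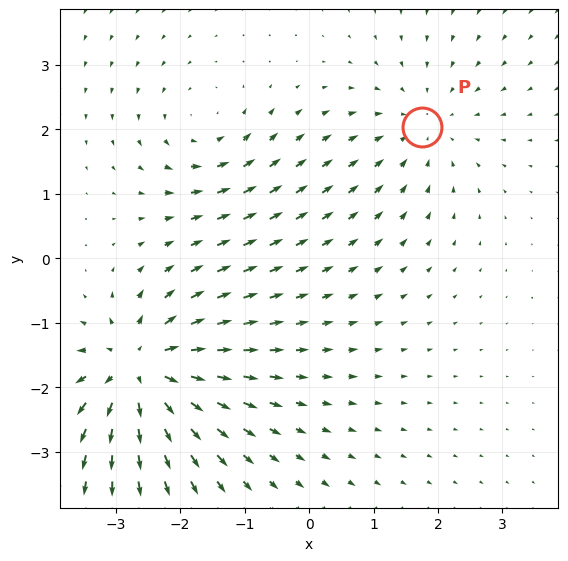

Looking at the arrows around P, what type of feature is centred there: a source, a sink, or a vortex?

sink

At P (1.8, 2.0) the arrows converge inward. Divergence about -3, curl ≈0 — negative divergence with near-zero curl is a sink.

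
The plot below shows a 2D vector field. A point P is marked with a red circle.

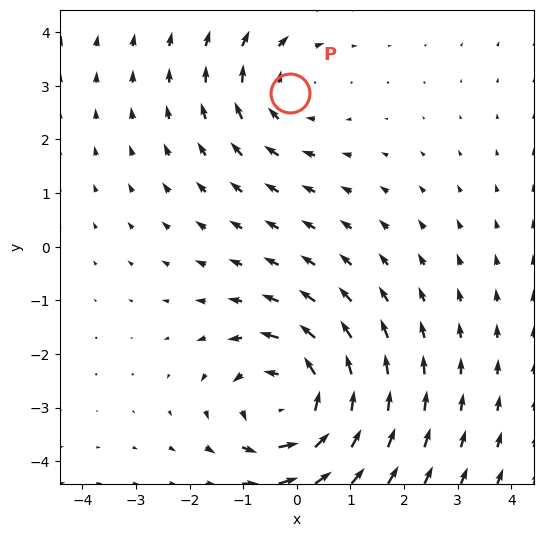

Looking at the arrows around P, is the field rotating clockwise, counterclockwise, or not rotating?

Near P at (-0.1, 2.9) the arrows circulate clockwise. The curl (z-component) there is about -2; negative curl means clockwise rotation.

clockwise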